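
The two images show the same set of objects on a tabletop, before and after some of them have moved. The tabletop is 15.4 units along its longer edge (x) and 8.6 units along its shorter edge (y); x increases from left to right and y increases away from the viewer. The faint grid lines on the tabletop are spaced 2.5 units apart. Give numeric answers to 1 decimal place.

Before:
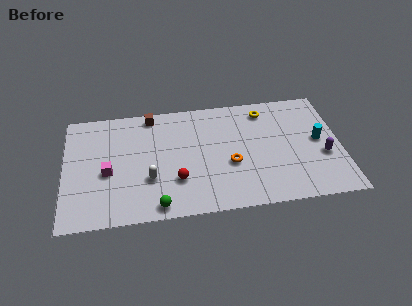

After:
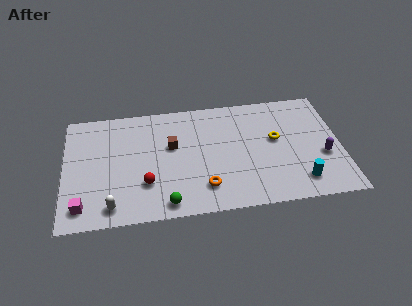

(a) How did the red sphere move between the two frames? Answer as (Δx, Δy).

(-1.7, 0.0)

The red sphere started near (6.2, 2.6) and ended near (4.5, 2.6).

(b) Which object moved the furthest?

the cyan cylinder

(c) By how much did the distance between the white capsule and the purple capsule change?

+2.3

They were about 9.7 units apart before and 12.0 after — 2.3 units further apart.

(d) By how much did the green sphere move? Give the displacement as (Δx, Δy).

(0.5, 0.1)

The green sphere was at about (5.1, 0.9) and moved to about (5.6, 1.0).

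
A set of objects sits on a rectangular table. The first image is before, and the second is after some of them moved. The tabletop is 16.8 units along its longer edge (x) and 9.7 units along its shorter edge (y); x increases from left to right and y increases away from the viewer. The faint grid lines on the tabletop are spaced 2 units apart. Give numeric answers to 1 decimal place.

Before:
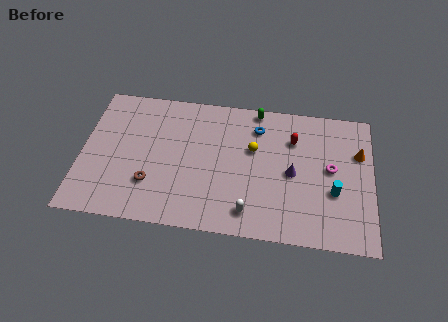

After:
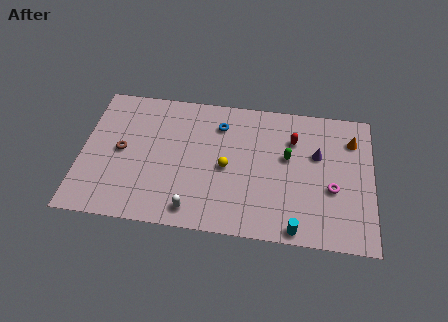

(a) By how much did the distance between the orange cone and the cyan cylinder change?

+4.1

Before: roughly 3.2 units apart; after: 7.3. That's 4.1 units further apart.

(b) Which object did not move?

the red capsule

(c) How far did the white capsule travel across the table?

3.2

The white capsule moved from about (9.8, 1.6) to (6.6, 1.3), a distance of √(3.2² + 0.3²) ≈ 3.2.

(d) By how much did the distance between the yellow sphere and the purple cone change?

+2.7

The distance was about 2.7 in the first image and 5.4 in the second, so they moved 2.7 units further apart.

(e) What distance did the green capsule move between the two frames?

3.7

The green capsule was near (10.0, 8.9) before and (11.9, 5.7) after, so it travelled √(1.9² + 3.2²) ≈ 3.7 units.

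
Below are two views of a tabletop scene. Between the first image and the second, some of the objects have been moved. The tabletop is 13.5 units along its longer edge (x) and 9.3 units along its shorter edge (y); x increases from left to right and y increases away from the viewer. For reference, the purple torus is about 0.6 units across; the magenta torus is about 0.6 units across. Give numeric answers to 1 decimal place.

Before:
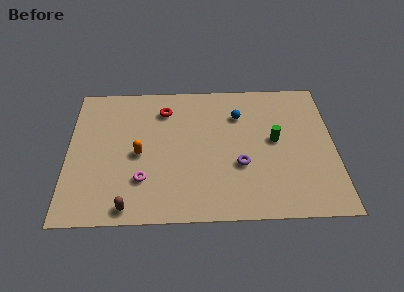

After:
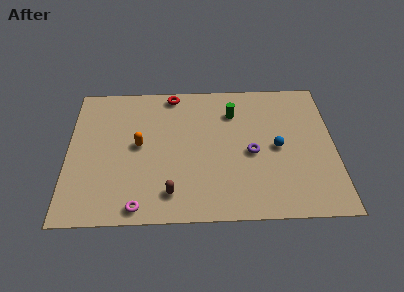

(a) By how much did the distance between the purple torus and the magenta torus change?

+1.6

The distance was about 5.0 in the first image and 6.6 in the second, so they moved 1.6 units further apart.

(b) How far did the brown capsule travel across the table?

2.2

The brown capsule moved from about (3.1, 0.9) to (5.2, 1.7), a distance of √(2.1² + 0.8²) ≈ 2.2.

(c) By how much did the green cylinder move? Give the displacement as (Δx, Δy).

(-2.1, 2.0)

The green cylinder started near (10.5, 5.0) and ended near (8.4, 7.0).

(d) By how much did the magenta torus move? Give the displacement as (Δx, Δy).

(-0.2, -1.7)

From the two frames, the magenta torus sits at roughly (3.8, 2.6) before and (3.6, 0.9) after.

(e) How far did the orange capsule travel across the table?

0.6

The orange capsule moved from about (3.6, 4.3) to (3.6, 4.9), a distance of √(0.0² + 0.6²) ≈ 0.6.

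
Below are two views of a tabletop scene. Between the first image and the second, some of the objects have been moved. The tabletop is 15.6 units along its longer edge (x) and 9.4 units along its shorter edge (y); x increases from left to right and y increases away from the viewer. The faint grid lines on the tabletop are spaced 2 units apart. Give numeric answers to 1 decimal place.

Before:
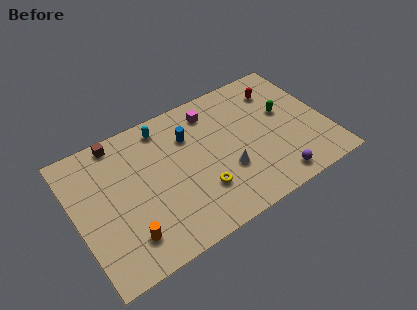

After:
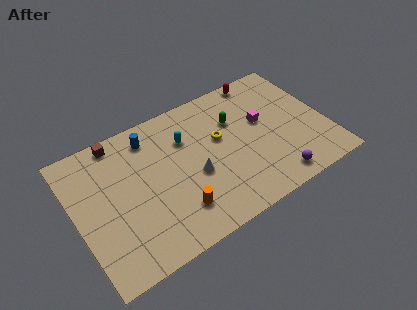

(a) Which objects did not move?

the brown cube and the purple sphere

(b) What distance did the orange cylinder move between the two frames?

3.1

The orange cylinder moved from about (2.7, 2.0) to (5.8, 2.2), a distance of √(3.1² + 0.2²) ≈ 3.1.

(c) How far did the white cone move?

2.0

The white cone was near (9.1, 3.2) before and (7.2, 3.9) after, so it travelled √(1.9² + 0.7²) ≈ 2.0 units.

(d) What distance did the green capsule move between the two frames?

3.1

The green capsule was near (13.2, 5.5) before and (10.2, 6.4) after, so it travelled √(3.0² + 0.9²) ≈ 3.1 units.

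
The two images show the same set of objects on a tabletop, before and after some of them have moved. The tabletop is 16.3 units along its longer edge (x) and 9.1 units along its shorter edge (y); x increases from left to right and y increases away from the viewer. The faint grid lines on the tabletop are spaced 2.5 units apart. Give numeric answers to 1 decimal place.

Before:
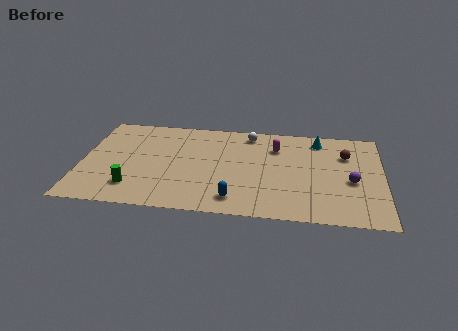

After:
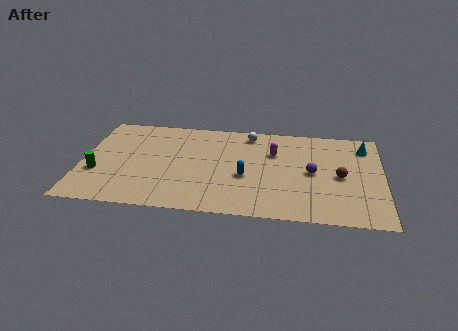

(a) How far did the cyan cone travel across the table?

2.5

From (12.8, 7.7) to (15.3, 7.3), the cyan cone covered √(2.5² + 0.4²) ≈ 2.5 units.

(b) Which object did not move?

the white sphere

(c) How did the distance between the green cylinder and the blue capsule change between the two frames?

+2.5

Before: roughly 5.5 units apart; after: 8.0. That's 2.5 units further apart.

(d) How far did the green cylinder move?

2.3

The green cylinder moved from about (2.9, 2.0) to (0.9, 3.2), a distance of √(2.0² + 1.2²) ≈ 2.3.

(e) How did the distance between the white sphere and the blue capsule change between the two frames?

-2.2

The distance was about 6.4 in the first image and 4.2 in the second, so they moved 2.2 units closer together.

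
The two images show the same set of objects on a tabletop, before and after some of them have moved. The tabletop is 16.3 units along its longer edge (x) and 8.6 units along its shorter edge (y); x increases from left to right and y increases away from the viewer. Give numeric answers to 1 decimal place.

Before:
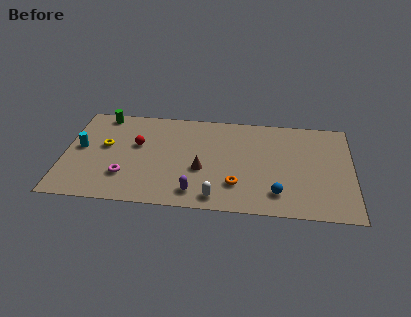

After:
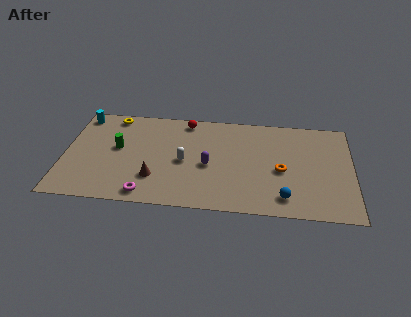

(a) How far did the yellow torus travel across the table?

2.7

From (2.3, 4.9) to (2.6, 7.6), the yellow torus covered √(0.3² + 2.7²) ≈ 2.7 units.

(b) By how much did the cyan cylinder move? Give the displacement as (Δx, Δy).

(-0.1, 2.9)

The cyan cylinder was at about (0.9, 4.6) and moved to about (0.8, 7.5).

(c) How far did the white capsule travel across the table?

3.5

From (8.7, 1.1) to (6.8, 4.0), the white capsule covered √(1.9² + 2.9²) ≈ 3.5 units.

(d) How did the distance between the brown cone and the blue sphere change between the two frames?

+2.8

The distance was about 4.6 in the first image and 7.4 in the second, so they moved 2.8 units further apart.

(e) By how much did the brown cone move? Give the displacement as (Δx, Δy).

(-2.6, -1.0)

The brown cone was at about (7.8, 3.4) and moved to about (5.2, 2.4).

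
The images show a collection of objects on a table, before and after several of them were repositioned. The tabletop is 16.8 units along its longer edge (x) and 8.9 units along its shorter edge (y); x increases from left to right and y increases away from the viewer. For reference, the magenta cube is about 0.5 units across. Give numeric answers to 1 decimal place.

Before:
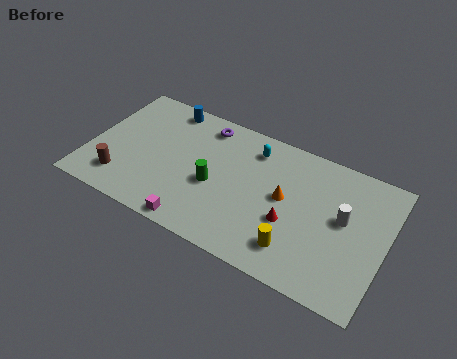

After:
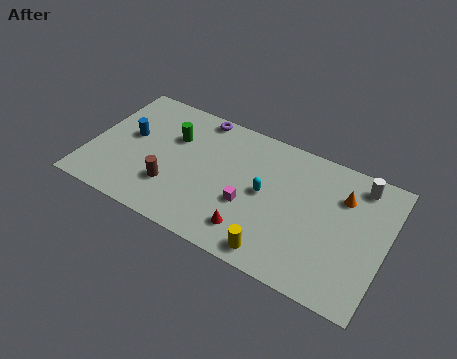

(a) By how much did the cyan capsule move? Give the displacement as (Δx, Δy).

(1.0, -2.6)

From the two frames, the cyan capsule sits at roughly (9.0, 7.2) before and (10.0, 4.6) after.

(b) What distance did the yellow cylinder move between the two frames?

1.3

The yellow cylinder was near (12.1, 1.9) before and (11.1, 1.1) after, so it travelled √(1.0² + 0.8²) ≈ 1.3 units.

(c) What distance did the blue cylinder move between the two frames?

3.4

From (3.8, 7.9) to (2.1, 5.0), the blue cylinder covered √(1.7² + 2.9²) ≈ 3.4 units.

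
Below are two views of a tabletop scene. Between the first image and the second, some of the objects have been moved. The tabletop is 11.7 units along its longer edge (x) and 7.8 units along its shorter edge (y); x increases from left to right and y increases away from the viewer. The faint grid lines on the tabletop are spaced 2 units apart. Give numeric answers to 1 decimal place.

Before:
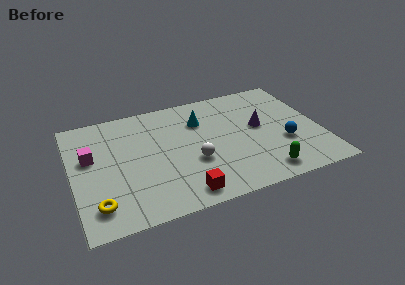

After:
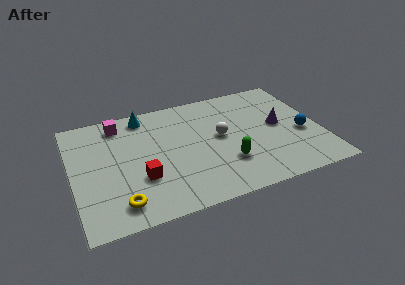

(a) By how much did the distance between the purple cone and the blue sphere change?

-0.5

The distance was about 1.8 in the first image and 1.3 in the second, so they moved 0.5 units closer together.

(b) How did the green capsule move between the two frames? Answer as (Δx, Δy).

(-1.6, 1.2)

The green capsule started near (8.7, 1.1) and ended near (7.1, 2.3).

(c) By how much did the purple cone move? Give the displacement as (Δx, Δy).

(0.9, -0.2)

From the two frames, the purple cone sits at roughly (8.9, 4.3) before and (9.8, 4.1) after.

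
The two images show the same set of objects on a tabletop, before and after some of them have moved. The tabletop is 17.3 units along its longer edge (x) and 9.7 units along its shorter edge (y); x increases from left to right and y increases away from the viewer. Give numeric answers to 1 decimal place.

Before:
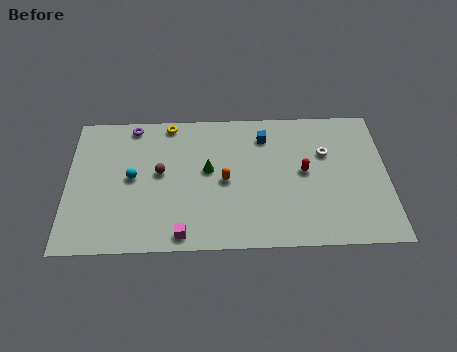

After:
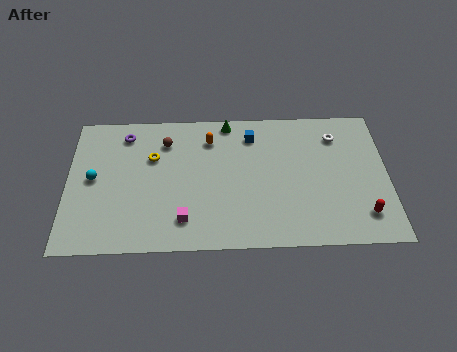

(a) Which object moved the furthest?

the red capsule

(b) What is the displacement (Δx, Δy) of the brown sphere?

(0.3, 2.2)

The brown sphere was at about (5.0, 5.3) and moved to about (5.3, 7.5).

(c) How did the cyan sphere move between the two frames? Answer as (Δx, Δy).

(-2.1, 0.0)

The cyan sphere was at about (3.5, 5.0) and moved to about (1.4, 5.0).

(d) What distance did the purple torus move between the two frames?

0.7

From (3.5, 8.7) to (3.1, 8.1), the purple torus covered √(0.4² + 0.6²) ≈ 0.7 units.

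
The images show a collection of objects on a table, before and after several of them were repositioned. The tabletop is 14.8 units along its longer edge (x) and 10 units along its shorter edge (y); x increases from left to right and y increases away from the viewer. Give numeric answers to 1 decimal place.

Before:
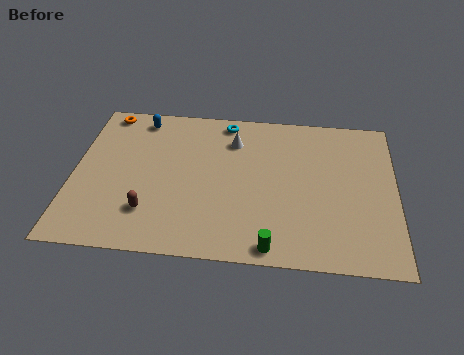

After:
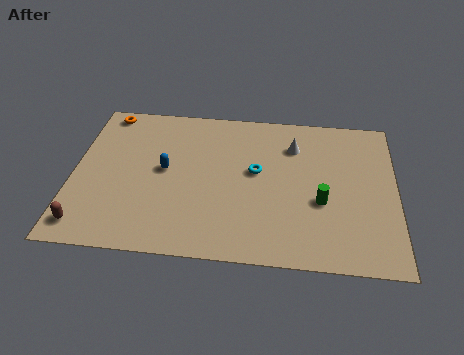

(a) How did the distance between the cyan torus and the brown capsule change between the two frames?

+1.5

The distance was about 7.2 in the first image and 8.7 in the second, so they moved 1.5 units further apart.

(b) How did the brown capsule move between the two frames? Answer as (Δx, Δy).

(-2.8, -1.1)

From the two frames, the brown capsule sits at roughly (3.6, 2.5) before and (0.8, 1.4) after.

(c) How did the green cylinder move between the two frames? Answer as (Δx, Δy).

(2.2, 3.0)

The green cylinder was at about (9.2, 0.9) and moved to about (11.4, 3.9).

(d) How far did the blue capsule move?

3.6

The blue capsule moved from about (2.9, 8.7) to (4.2, 5.3), a distance of √(1.3² + 3.4²) ≈ 3.6.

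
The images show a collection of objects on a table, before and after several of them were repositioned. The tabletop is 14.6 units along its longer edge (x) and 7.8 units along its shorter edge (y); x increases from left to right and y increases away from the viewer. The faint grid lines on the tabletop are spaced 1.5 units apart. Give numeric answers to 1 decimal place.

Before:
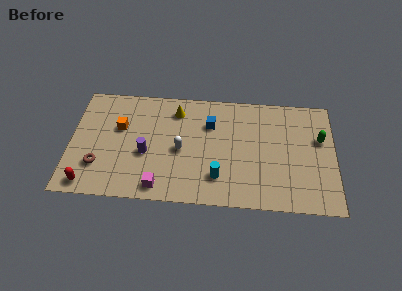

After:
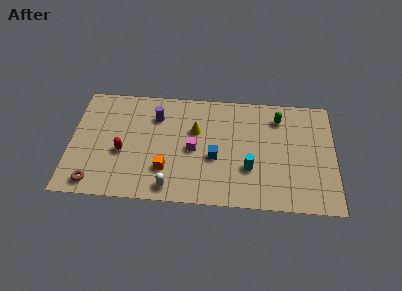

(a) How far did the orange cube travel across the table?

3.7

The orange cube moved from about (2.7, 4.9) to (5.3, 2.2), a distance of √(2.6² + 2.7²) ≈ 3.7.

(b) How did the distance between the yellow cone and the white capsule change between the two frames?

+1.5

They were about 2.7 units apart before and 4.2 after — 1.5 units further apart.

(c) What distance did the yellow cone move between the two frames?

1.7

The yellow cone moved from about (5.8, 6.3) to (6.9, 5.0), a distance of √(1.1² + 1.3²) ≈ 1.7.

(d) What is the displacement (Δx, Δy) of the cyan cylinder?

(1.7, 0.7)

The cyan cylinder was at about (8.2, 1.9) and moved to about (9.9, 2.6).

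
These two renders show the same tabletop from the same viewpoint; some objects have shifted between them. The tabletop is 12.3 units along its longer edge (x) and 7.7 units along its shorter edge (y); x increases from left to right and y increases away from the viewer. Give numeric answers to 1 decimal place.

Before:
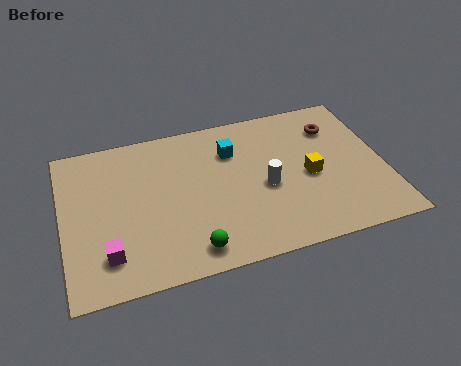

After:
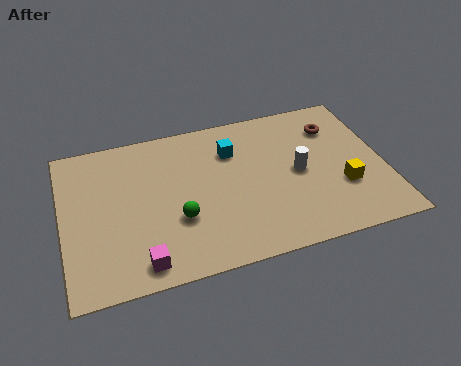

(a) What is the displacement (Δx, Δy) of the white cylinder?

(1.3, 0.4)

From the two frames, the white cylinder sits at roughly (7.7, 3.4) before and (9.0, 3.8) after.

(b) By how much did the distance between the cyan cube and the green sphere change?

-1.2

They were about 4.9 units apart before and 3.7 after — 1.2 units closer together.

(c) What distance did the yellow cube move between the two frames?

1.5

The yellow cube moved from about (9.4, 3.5) to (10.6, 2.6), a distance of √(1.2² + 0.9²) ≈ 1.5.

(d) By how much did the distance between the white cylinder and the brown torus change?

-1.2

Before: roughly 3.8 units apart; after: 2.6. That's 1.2 units closer together.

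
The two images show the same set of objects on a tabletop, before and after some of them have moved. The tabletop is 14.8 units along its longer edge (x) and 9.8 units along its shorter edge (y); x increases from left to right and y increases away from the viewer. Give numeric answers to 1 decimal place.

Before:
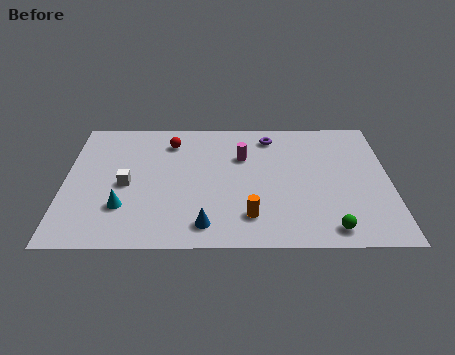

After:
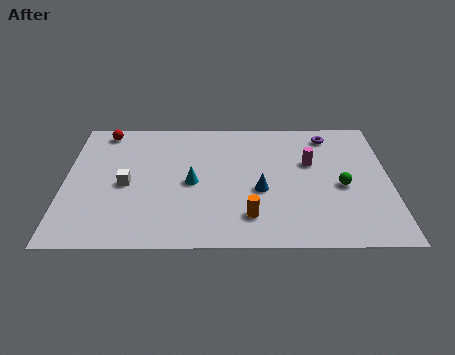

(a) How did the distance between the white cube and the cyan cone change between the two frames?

+1.3

Before: roughly 1.7 units apart; after: 3.0. That's 1.3 units further apart.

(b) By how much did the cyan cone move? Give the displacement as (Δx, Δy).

(3.1, 1.8)

From the two frames, the cyan cone sits at roughly (2.7, 2.8) before and (5.8, 4.6) after.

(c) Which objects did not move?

the orange cylinder and the white cube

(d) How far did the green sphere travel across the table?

3.2

From (12.0, 1.2) to (12.6, 4.3), the green sphere covered √(0.6² + 3.1²) ≈ 3.2 units.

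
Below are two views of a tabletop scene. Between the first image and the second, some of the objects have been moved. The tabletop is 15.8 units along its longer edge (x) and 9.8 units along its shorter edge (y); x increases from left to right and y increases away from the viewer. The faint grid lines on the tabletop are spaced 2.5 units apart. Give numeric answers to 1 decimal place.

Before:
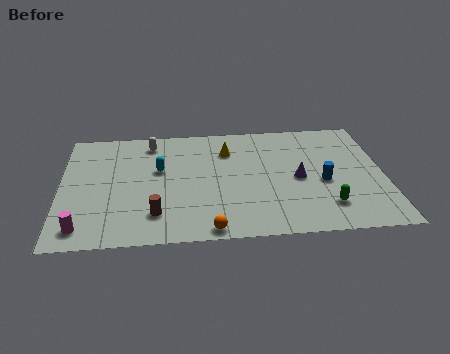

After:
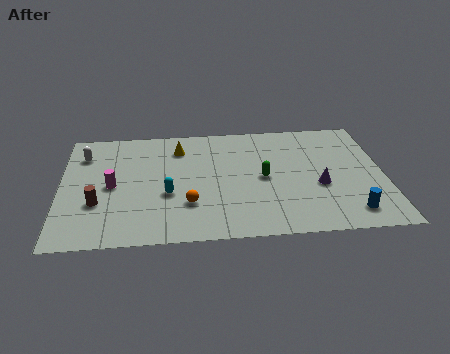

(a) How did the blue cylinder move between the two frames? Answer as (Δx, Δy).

(1.2, -2.6)

The blue cylinder was at about (12.8, 4.2) and moved to about (14.0, 1.6).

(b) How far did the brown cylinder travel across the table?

3.0

From (4.6, 2.2) to (1.8, 3.3), the brown cylinder covered √(2.8² + 1.1²) ≈ 3.0 units.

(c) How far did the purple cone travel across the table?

1.2

The purple cone moved from about (11.6, 4.6) to (12.6, 3.9), a distance of √(1.0² + 0.7²) ≈ 1.2.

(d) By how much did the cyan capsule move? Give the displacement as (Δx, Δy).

(0.4, -2.1)

From the two frames, the cyan capsule sits at roughly (4.8, 5.9) before and (5.2, 3.8) after.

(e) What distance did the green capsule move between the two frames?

4.0

The green capsule was near (12.9, 2.2) before and (9.9, 4.8) after, so it travelled √(3.0² + 2.6²) ≈ 4.0 units.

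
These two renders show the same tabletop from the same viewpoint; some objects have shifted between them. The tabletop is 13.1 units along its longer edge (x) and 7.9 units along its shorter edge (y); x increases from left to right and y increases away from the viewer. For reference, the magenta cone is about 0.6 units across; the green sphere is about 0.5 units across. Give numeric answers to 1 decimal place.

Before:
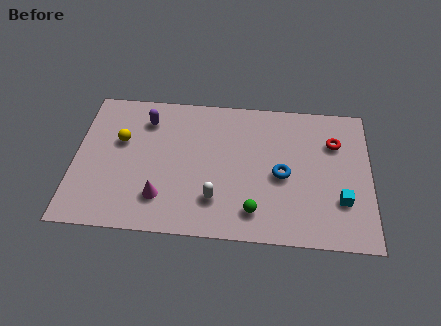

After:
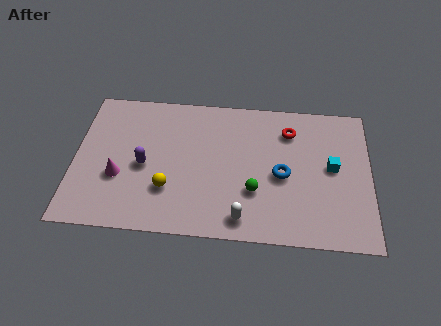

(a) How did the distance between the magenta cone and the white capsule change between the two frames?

+3.4

The distance was about 2.4 in the first image and 5.8 in the second, so they moved 3.4 units further apart.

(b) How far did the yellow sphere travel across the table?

3.3

From (2.0, 4.9) to (4.2, 2.4), the yellow sphere covered √(2.2² + 2.5²) ≈ 3.3 units.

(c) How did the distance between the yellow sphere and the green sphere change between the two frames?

-3.1

The distance was about 6.9 in the first image and 3.8 in the second, so they moved 3.1 units closer together.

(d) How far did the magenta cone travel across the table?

2.1

From (3.9, 1.9) to (2.0, 2.9), the magenta cone covered √(1.9² + 1.0²) ≈ 2.1 units.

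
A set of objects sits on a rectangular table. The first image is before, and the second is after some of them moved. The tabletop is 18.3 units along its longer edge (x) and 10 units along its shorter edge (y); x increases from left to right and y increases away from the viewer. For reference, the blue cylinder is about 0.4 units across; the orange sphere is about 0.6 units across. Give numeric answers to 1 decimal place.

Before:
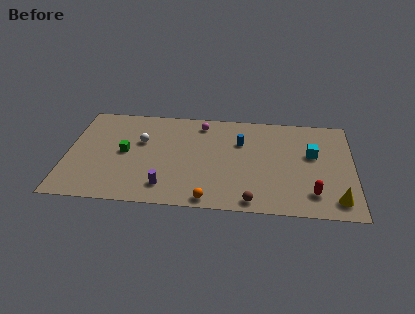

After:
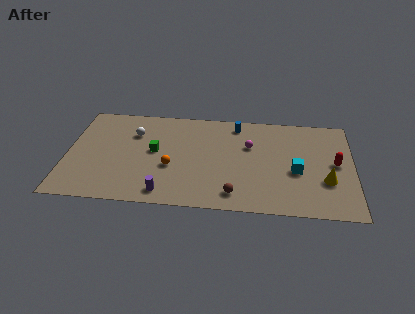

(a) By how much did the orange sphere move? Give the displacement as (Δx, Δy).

(-2.5, 3.0)

The orange sphere was at about (9.2, 0.9) and moved to about (6.7, 3.9).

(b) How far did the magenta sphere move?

3.8

The magenta sphere moved from about (8.5, 8.5) to (11.7, 6.5), a distance of √(3.2² + 2.0²) ≈ 3.8.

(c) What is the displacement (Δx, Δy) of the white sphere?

(-0.5, 0.8)

The white sphere started near (4.7, 6.3) and ended near (4.2, 7.1).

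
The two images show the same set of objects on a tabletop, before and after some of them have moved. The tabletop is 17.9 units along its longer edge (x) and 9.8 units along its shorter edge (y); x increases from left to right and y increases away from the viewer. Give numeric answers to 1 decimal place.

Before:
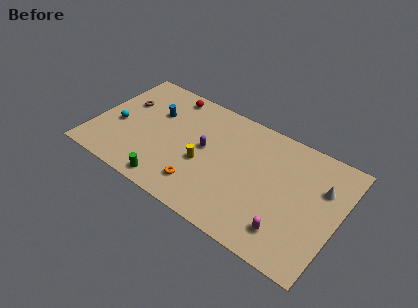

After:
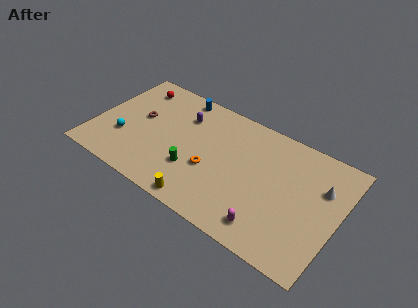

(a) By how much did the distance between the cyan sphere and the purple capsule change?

-1.0

They were about 6.5 units apart before and 5.5 after — 1.0 units closer together.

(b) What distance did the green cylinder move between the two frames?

2.4

The green cylinder was near (6.2, 1.1) before and (7.6, 3.1) after, so it travelled √(1.4² + 2.0²) ≈ 2.4 units.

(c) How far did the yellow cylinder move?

3.1

From (8.2, 4.0) to (8.7, 0.9), the yellow cylinder covered √(0.5² + 3.1²) ≈ 3.1 units.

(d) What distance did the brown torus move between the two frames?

1.5

The brown torus was near (1.8, 6.3) before and (3.1, 5.5) after, so it travelled √(1.3² + 0.8²) ≈ 1.5 units.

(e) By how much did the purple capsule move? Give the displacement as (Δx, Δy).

(-2.0, 1.9)

The purple capsule started near (8.1, 5.3) and ended near (6.1, 7.2).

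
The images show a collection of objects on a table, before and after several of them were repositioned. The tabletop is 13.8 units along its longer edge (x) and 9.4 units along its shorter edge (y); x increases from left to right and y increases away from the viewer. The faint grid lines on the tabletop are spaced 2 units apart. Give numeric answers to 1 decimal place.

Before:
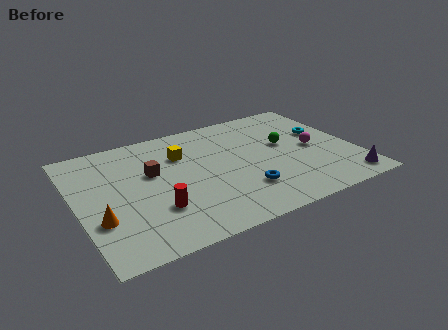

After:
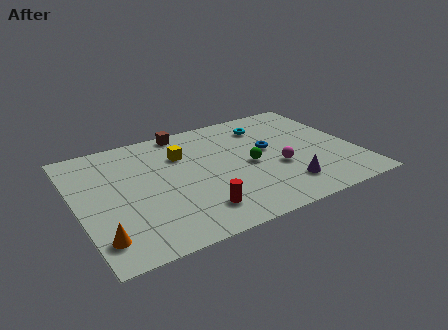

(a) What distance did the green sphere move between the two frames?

2.2

From (10.5, 5.4) to (8.5, 4.4), the green sphere covered √(2.0² + 1.0²) ≈ 2.2 units.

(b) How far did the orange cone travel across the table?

1.3

The orange cone moved from about (0.9, 3.1) to (0.8, 1.8), a distance of √(0.1² + 1.3²) ≈ 1.3.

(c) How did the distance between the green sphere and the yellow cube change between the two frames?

-1.4

The distance was about 5.2 in the first image and 3.8 in the second, so they moved 1.4 units closer together.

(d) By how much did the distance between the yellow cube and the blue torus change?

-0.4

The distance was about 4.8 in the first image and 4.4 in the second, so they moved 0.4 units closer together.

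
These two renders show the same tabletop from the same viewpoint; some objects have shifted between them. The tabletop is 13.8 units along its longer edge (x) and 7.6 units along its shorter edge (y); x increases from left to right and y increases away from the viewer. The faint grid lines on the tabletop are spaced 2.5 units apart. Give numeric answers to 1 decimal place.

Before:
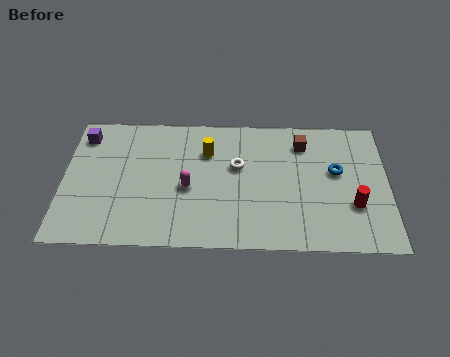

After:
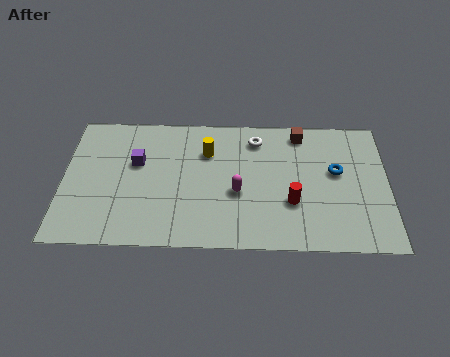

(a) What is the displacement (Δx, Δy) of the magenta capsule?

(2.1, -0.2)

The magenta capsule started near (5.3, 3.3) and ended near (7.4, 3.1).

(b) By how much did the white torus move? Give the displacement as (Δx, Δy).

(0.8, 1.6)

The white torus started near (7.4, 4.6) and ended near (8.2, 6.2).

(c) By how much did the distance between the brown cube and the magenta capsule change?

-1.2

They were about 5.6 units apart before and 4.4 after — 1.2 units closer together.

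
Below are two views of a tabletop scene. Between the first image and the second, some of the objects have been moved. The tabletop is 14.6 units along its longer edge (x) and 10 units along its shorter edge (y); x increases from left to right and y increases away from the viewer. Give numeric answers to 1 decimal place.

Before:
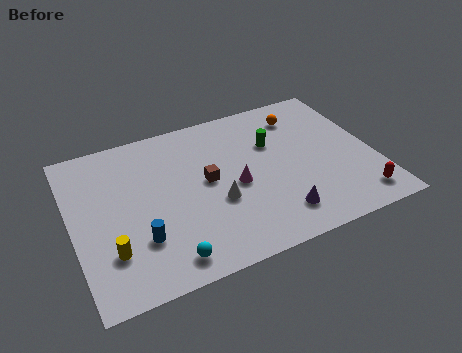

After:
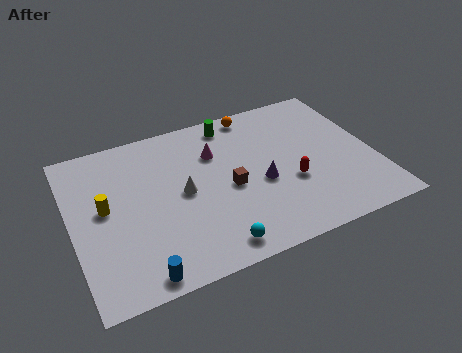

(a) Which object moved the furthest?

the red capsule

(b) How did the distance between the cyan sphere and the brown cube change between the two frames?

-1.2

The distance was about 4.7 in the first image and 3.5 in the second, so they moved 1.2 units closer together.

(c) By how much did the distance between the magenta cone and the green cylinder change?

-1.0

They were about 3.0 units apart before and 2.0 after — 1.0 units closer together.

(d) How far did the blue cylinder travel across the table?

2.0

The blue cylinder moved from about (3.0, 2.9) to (2.8, 0.9), a distance of √(0.2² + 2.0²) ≈ 2.0.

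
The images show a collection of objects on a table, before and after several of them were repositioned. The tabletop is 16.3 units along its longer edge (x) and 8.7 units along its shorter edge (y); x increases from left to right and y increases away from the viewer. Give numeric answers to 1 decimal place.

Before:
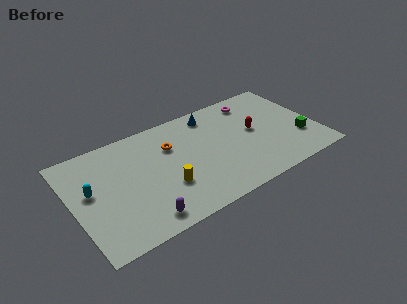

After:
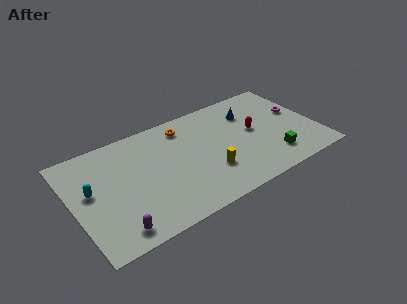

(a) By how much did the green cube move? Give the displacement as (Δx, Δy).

(-2.0, -0.8)

The green cube started near (15.0, 2.7) and ended near (13.0, 1.9).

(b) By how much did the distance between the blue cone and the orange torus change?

+1.2

The distance was about 3.3 in the first image and 4.5 in the second, so they moved 1.2 units further apart.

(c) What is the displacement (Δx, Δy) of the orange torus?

(1.1, 1.2)

The orange torus was at about (6.7, 6.0) and moved to about (7.8, 7.2).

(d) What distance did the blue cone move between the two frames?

2.7

The blue cone moved from about (9.7, 7.4) to (12.2, 6.4), a distance of √(2.5² + 1.0²) ≈ 2.7.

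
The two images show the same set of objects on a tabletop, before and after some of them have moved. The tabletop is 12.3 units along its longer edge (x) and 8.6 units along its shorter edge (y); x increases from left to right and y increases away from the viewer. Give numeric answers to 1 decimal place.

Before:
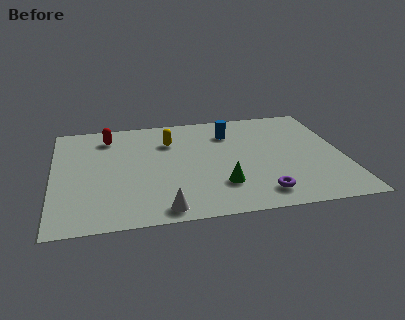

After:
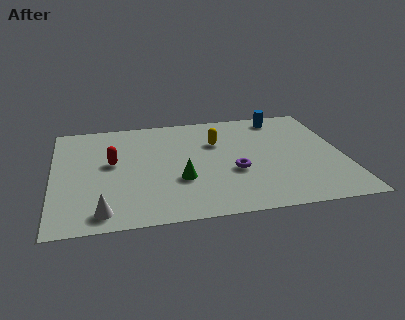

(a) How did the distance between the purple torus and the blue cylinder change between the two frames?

-0.4

They were about 5.2 units apart before and 4.8 after — 0.4 units closer together.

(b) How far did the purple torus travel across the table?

2.1

The purple torus moved from about (8.6, 1.4) to (7.6, 3.3), a distance of √(1.0² + 1.9²) ≈ 2.1.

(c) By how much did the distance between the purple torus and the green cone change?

+0.5

Before: roughly 1.8 units apart; after: 2.3. That's 0.5 units further apart.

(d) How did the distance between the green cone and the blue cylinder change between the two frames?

+2.2

The distance was about 4.2 in the first image and 6.4 in the second, so they moved 2.2 units further apart.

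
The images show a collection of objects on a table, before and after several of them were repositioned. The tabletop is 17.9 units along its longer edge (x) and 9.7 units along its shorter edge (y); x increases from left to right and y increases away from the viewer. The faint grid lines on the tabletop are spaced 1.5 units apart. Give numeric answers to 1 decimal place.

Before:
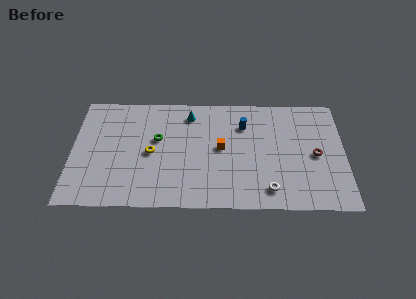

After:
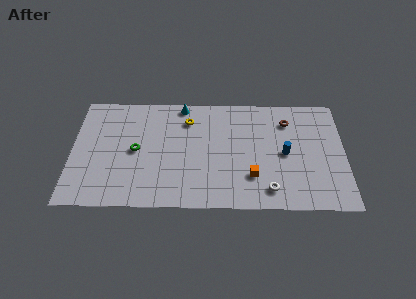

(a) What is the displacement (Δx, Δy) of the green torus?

(-1.4, -1.0)

The green torus was at about (5.6, 5.8) and moved to about (4.2, 4.8).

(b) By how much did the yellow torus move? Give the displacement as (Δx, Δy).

(2.4, 2.9)

The yellow torus was at about (5.2, 4.6) and moved to about (7.6, 7.5).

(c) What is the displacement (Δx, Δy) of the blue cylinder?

(2.7, -2.4)

From the two frames, the blue cylinder sits at roughly (11.3, 7.1) before and (14.0, 4.7) after.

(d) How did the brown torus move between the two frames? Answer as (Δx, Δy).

(-1.8, 2.9)

The brown torus started near (16.0, 4.6) and ended near (14.2, 7.5).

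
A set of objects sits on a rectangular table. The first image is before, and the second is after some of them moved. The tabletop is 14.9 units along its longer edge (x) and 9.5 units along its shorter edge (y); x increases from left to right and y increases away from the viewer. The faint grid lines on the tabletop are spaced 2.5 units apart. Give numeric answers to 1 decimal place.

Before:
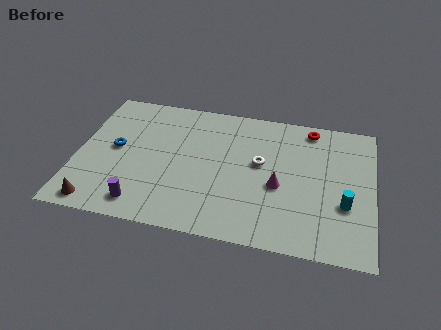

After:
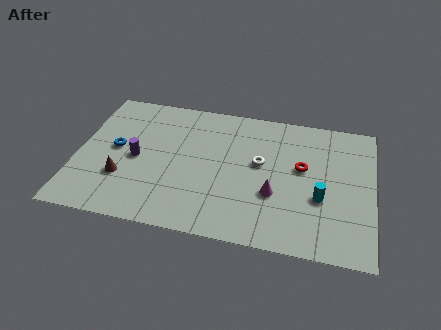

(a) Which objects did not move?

the white torus and the blue torus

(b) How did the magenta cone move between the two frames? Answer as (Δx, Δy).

(-0.2, -0.6)

From the two frames, the magenta cone sits at roughly (10.2, 4.0) before and (10.0, 3.4) after.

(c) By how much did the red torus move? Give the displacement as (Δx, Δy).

(-0.3, -2.9)

The red torus was at about (11.6, 8.4) and moved to about (11.3, 5.5).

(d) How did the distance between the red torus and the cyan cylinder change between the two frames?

-3.2

They were about 5.3 units apart before and 2.1 after — 3.2 units closer together.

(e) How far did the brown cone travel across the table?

2.3

The brown cone was near (1.3, 1.0) before and (2.4, 3.0) after, so it travelled √(1.1² + 2.0²) ≈ 2.3 units.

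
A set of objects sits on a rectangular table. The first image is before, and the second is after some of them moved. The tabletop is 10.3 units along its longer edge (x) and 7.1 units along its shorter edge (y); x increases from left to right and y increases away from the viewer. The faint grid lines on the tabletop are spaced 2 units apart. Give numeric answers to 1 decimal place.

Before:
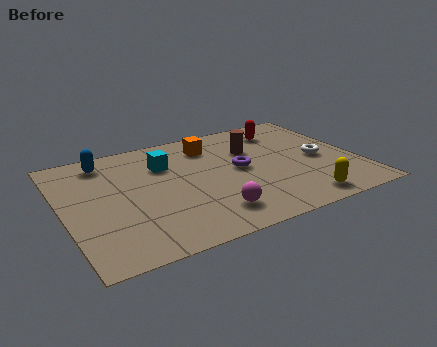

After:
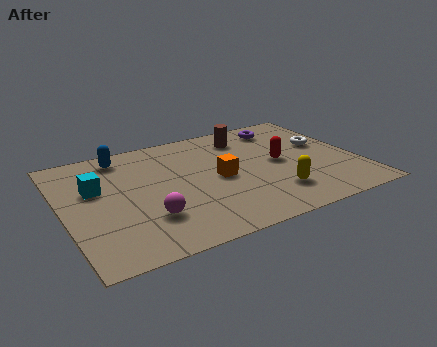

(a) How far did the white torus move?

0.9

The white torus moved from about (9.0, 3.3) to (9.3, 4.2), a distance of √(0.3² + 0.9²) ≈ 0.9.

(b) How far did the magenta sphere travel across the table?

2.2

The magenta sphere was near (4.8, 1.4) before and (2.7, 2.0) after, so it travelled √(2.1² + 0.6²) ≈ 2.2 units.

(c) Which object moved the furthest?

the purple torus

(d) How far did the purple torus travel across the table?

2.9

The purple torus was near (6.2, 3.7) before and (8.1, 5.9) after, so it travelled √(1.9² + 2.2²) ≈ 2.9 units.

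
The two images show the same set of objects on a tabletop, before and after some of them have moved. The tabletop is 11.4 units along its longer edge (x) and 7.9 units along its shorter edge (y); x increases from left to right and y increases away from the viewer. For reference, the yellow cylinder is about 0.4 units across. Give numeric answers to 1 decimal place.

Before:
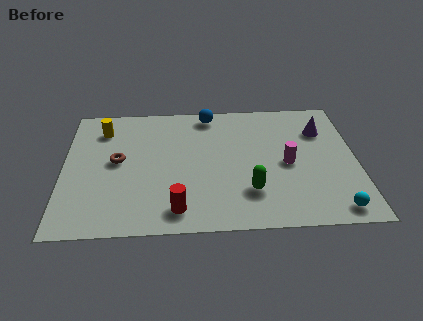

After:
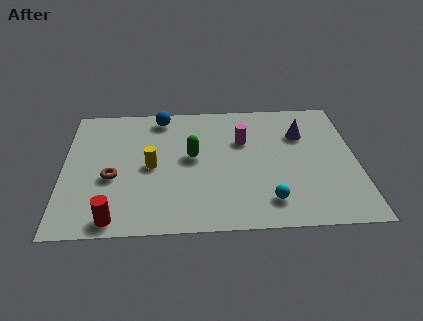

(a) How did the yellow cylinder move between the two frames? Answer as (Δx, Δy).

(1.9, -2.4)

The yellow cylinder started near (1.5, 6.2) and ended near (3.4, 3.8).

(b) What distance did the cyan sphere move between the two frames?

2.6

The cyan sphere moved from about (10.4, 0.9) to (7.9, 1.5), a distance of √(2.5² + 0.6²) ≈ 2.6.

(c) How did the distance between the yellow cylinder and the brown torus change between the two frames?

-0.5

Before: roughly 2.1 units apart; after: 1.6. That's 0.5 units closer together.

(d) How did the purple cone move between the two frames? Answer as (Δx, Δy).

(-0.8, -0.2)

The purple cone started near (10.1, 5.7) and ended near (9.3, 5.5).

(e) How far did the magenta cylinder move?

2.3

From (8.7, 3.7) to (7.0, 5.2), the magenta cylinder covered √(1.7² + 1.5²) ≈ 2.3 units.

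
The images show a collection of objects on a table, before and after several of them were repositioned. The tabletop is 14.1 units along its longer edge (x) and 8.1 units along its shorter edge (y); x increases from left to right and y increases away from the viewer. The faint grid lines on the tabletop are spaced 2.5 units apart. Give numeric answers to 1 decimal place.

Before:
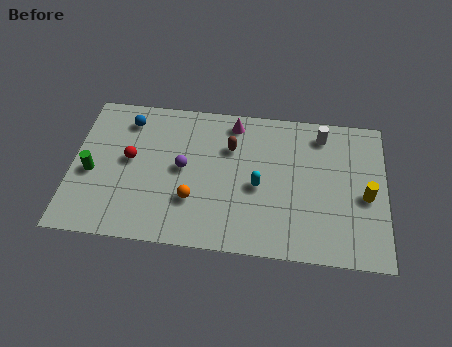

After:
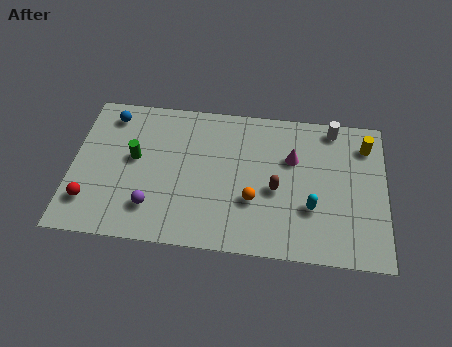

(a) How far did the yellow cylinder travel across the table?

2.8

The yellow cylinder moved from about (13.2, 3.6) to (13.2, 6.4), a distance of √(0.0² + 2.8²) ≈ 2.8.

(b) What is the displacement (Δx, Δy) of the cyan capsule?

(2.4, -0.9)

The cyan capsule was at about (8.4, 3.6) and moved to about (10.8, 2.7).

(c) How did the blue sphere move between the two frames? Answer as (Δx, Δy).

(-0.8, 0.2)

The blue sphere was at about (2.4, 6.6) and moved to about (1.6, 6.8).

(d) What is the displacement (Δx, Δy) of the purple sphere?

(-1.3, -2.3)

From the two frames, the purple sphere sits at roughly (5.0, 4.2) before and (3.7, 1.9) after.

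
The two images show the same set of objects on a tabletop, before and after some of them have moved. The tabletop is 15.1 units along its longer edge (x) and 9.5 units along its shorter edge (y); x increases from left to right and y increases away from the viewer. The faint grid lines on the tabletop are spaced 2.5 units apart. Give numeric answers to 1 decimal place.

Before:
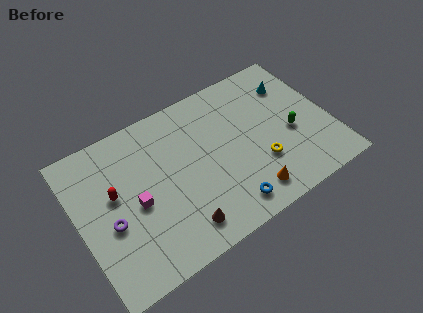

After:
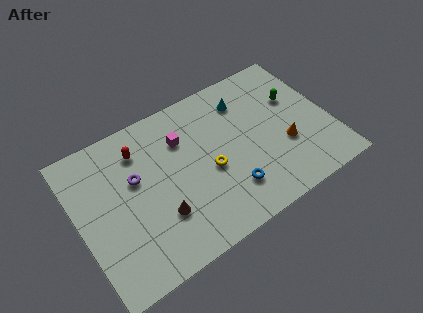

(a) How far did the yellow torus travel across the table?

3.1

From (10.6, 3.0) to (7.7, 4.1), the yellow torus covered √(2.9² + 1.1²) ≈ 3.1 units.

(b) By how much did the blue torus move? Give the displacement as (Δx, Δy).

(0.3, 0.9)

From the two frames, the blue torus sits at roughly (8.3, 1.4) before and (8.6, 2.3) after.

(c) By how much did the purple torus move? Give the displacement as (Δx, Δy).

(1.8, 1.9)

The purple torus started near (1.7, 3.9) and ended near (3.5, 5.8).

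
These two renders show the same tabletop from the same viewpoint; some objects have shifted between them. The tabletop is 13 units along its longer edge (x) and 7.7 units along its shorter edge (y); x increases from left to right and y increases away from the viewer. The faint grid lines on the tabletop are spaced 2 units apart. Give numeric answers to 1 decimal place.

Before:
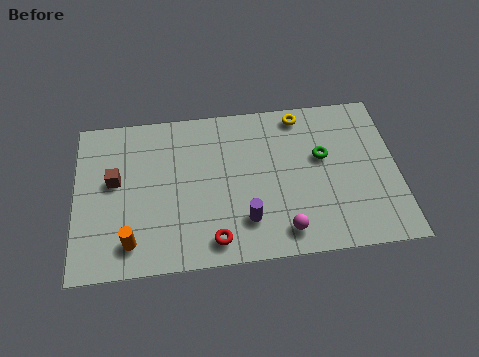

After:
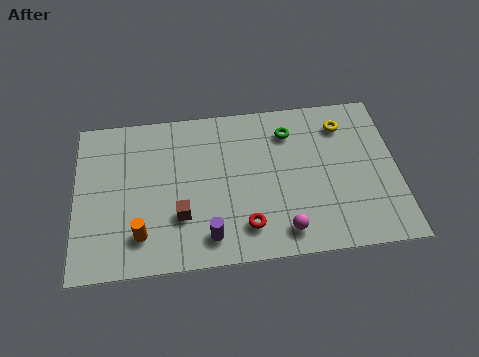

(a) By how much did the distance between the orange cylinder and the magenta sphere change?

-0.4

The distance was about 6.1 in the first image and 5.7 in the second, so they moved 0.4 units closer together.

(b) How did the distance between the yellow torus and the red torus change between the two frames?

-0.7

The distance was about 6.8 in the first image and 6.1 in the second, so they moved 0.7 units closer together.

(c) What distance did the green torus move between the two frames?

1.9

From (10.0, 4.6) to (8.7, 6.0), the green torus covered √(1.3² + 1.4²) ≈ 1.9 units.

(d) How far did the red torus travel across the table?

1.4

From (5.5, 1.1) to (6.8, 1.6), the red torus covered √(1.3² + 0.5²) ≈ 1.4 units.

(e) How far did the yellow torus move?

1.8

The yellow torus was near (9.2, 6.8) before and (10.9, 6.1) after, so it travelled √(1.7² + 0.7²) ≈ 1.8 units.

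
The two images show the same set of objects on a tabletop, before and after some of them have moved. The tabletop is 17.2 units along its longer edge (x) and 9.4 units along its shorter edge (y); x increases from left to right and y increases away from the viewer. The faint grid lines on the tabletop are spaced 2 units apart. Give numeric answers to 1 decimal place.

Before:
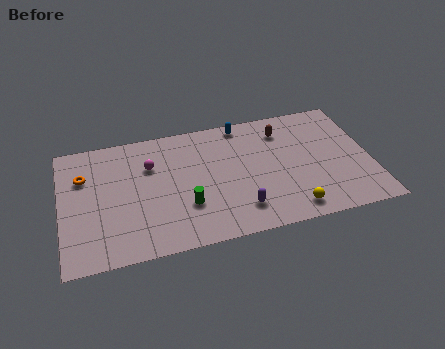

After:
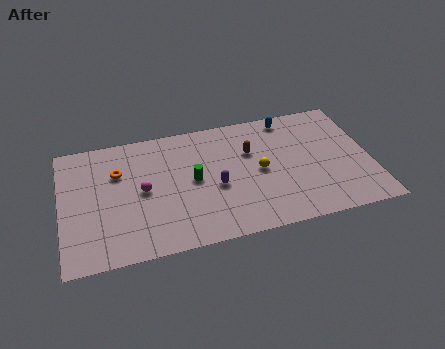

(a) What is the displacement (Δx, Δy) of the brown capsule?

(-1.9, -1.2)

From the two frames, the brown capsule sits at roughly (12.5, 7.4) before and (10.6, 6.2) after.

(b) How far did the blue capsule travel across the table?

2.6

From (10.3, 8.5) to (12.9, 8.3), the blue capsule covered √(2.6² + 0.2²) ≈ 2.6 units.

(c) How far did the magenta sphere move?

1.9

The magenta sphere moved from about (5.0, 6.5) to (4.5, 4.7), a distance of √(0.5² + 1.8²) ≈ 1.9.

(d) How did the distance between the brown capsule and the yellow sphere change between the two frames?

-4.5

Before: roughly 6.1 units apart; after: 1.6. That's 4.5 units closer together.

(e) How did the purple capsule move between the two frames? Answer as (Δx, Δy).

(-1.2, 2.0)

The purple capsule was at about (9.7, 2.0) and moved to about (8.5, 4.0).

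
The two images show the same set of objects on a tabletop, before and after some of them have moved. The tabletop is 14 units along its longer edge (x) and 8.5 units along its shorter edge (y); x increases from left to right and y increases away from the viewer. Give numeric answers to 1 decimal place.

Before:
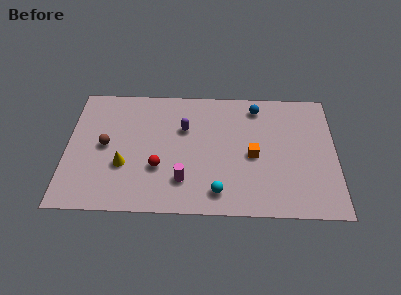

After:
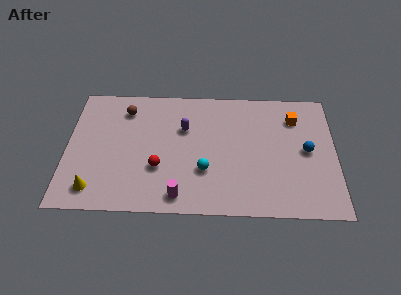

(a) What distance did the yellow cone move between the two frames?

2.2

The yellow cone moved from about (3.0, 3.0) to (1.5, 1.4), a distance of √(1.5² + 1.6²) ≈ 2.2.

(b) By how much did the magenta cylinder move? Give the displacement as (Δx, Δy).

(-0.2, -1.0)

The magenta cylinder started near (6.1, 2.1) and ended near (5.9, 1.1).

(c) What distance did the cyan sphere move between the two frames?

1.6

The cyan sphere was near (7.9, 1.4) before and (7.2, 2.8) after, so it travelled √(0.7² + 1.4²) ≈ 1.6 units.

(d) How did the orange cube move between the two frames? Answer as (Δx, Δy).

(2.2, 2.6)

The orange cube was at about (9.7, 3.9) and moved to about (11.9, 6.5).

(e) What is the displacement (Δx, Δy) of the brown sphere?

(1.0, 2.5)

From the two frames, the brown sphere sits at roughly (2.0, 4.3) before and (3.0, 6.8) after.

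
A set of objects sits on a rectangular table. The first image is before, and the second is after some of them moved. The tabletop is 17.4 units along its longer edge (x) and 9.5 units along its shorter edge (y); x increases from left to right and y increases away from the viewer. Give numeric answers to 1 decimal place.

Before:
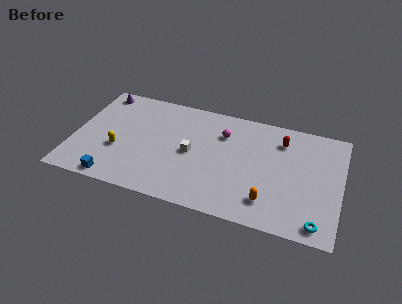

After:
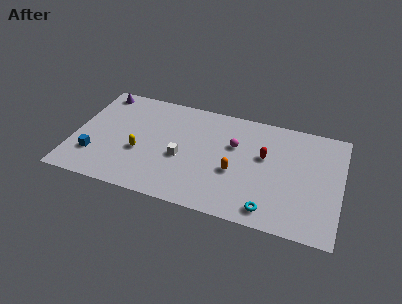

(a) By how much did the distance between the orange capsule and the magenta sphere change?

-3.6

They were about 5.9 units apart before and 2.3 after — 3.6 units closer together.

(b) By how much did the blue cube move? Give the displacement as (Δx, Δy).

(-1.5, 1.7)

The blue cube started near (3.0, 0.9) and ended near (1.5, 2.6).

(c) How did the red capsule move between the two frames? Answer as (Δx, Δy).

(-1.0, -1.7)

The red capsule started near (13.4, 7.4) and ended near (12.4, 5.7).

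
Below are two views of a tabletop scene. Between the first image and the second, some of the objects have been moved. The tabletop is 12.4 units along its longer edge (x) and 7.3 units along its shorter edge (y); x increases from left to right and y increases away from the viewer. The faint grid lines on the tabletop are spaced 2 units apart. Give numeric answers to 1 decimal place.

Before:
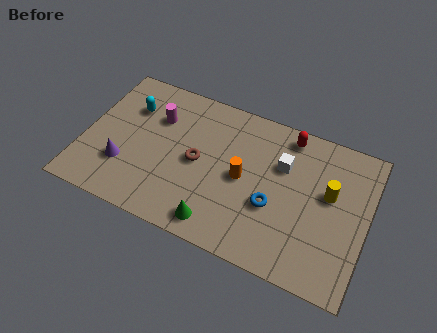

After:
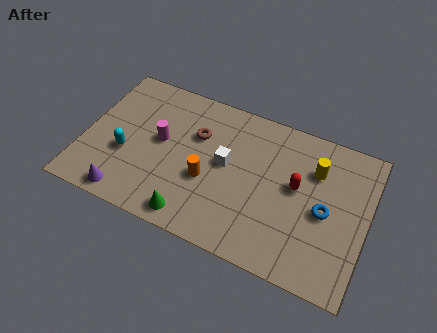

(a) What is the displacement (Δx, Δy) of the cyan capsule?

(0.1, -2.4)

The cyan capsule started near (1.8, 5.2) and ended near (1.9, 2.8).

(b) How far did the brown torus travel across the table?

1.3

The brown torus was near (5.0, 3.6) before and (4.8, 4.9) after, so it travelled √(0.2² + 1.3²) ≈ 1.3 units.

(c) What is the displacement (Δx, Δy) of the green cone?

(-1.1, -0.1)

The green cone was at about (6.2, 1.0) and moved to about (5.1, 0.9).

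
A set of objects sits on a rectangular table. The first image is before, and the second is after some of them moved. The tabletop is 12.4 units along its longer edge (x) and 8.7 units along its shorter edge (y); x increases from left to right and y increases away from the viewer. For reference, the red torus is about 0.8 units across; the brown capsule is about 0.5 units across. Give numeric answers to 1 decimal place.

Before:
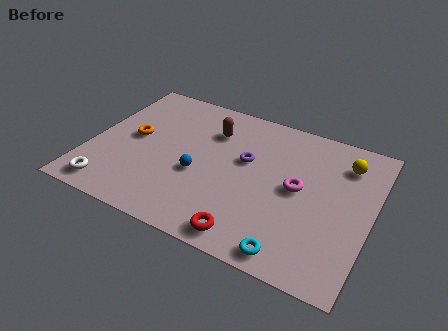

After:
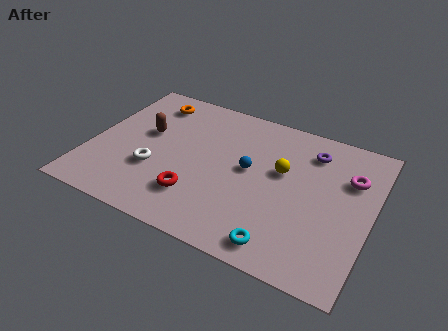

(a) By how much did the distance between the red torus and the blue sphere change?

-0.4

They were about 3.6 units apart before and 3.2 after — 0.4 units closer together.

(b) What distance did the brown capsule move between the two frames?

3.1

From (5.1, 6.4) to (2.3, 5.1), the brown capsule covered √(2.8² + 1.3²) ≈ 3.1 units.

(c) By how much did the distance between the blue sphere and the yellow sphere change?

-5.4

They were about 6.9 units apart before and 1.5 after — 5.4 units closer together.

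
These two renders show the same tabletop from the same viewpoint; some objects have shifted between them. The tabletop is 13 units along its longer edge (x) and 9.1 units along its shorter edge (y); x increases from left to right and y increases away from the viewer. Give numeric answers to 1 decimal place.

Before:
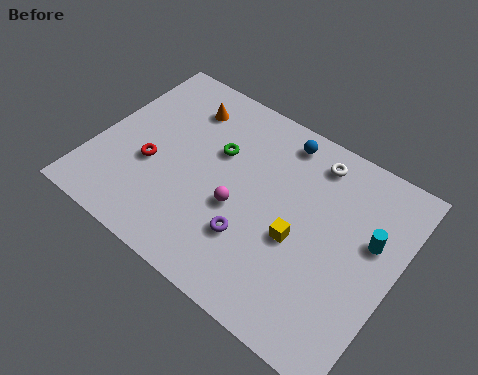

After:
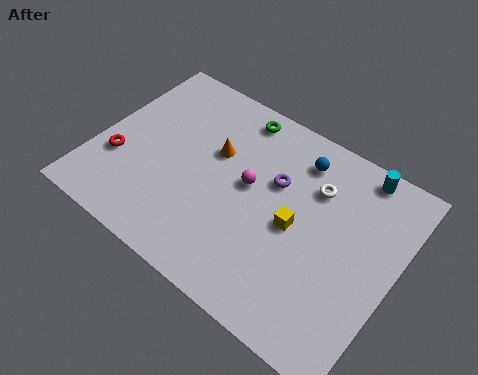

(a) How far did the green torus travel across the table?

2.2

The green torus was near (5.0, 5.8) before and (5.4, 8.0) after, so it travelled √(0.4² + 2.2²) ≈ 2.2 units.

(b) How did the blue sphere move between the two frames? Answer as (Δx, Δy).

(0.9, -0.5)

The blue sphere was at about (7.4, 7.9) and moved to about (8.3, 7.4).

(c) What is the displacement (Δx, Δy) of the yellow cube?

(-0.2, 0.5)

From the two frames, the yellow cube sits at roughly (9.0, 3.8) before and (8.8, 4.3) after.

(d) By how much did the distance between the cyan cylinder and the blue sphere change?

-2.4

The distance was about 5.0 in the first image and 2.6 in the second, so they moved 2.4 units closer together.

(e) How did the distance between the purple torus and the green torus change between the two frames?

-0.7

Before: roughly 3.8 units apart; after: 3.1. That's 0.7 units closer together.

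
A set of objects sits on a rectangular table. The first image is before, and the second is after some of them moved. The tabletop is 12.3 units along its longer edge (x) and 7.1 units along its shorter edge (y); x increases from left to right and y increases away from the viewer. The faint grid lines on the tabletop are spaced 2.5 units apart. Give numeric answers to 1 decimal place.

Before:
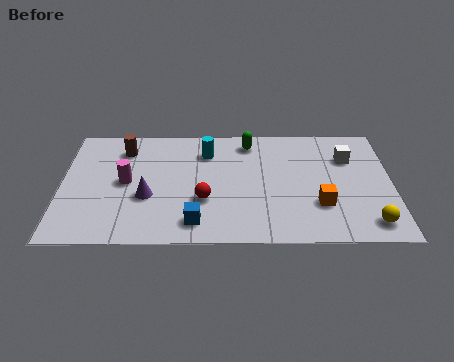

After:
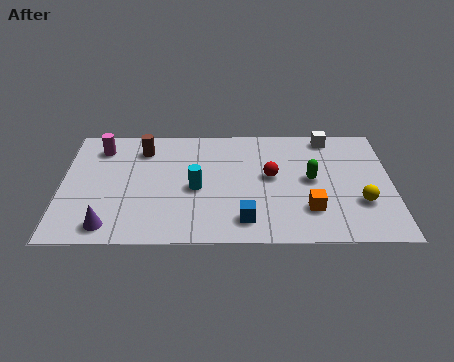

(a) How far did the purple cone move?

2.2

From (3.2, 2.7) to (1.8, 1.0), the purple cone covered √(1.4² + 1.7²) ≈ 2.2 units.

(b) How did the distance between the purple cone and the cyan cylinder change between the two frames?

+0.4

Before: roughly 3.5 units apart; after: 3.9. That's 0.4 units further apart.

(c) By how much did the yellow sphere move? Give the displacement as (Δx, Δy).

(-0.3, 1.2)

From the two frames, the yellow sphere sits at roughly (11.4, 1.1) before and (11.1, 2.3) after.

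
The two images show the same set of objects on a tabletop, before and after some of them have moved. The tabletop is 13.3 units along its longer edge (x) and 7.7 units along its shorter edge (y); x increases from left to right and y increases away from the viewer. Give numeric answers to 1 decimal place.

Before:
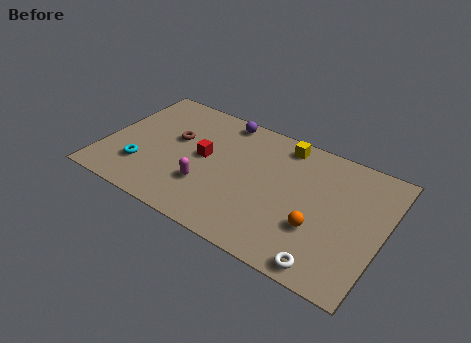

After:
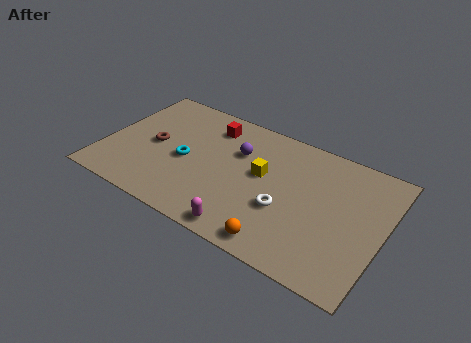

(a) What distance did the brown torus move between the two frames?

1.2

The brown torus moved from about (3.2, 4.6) to (2.3, 3.8), a distance of √(0.9² + 0.8²) ≈ 1.2.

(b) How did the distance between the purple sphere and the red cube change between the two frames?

-1.0

Before: roughly 2.8 units apart; after: 1.8. That's 1.0 units closer together.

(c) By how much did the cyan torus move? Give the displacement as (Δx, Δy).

(1.9, 1.4)

The cyan torus was at about (2.0, 2.1) and moved to about (3.9, 3.5).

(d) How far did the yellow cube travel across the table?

2.4

The yellow cube was near (8.2, 6.7) before and (7.5, 4.4) after, so it travelled √(0.7² + 2.3²) ≈ 2.4 units.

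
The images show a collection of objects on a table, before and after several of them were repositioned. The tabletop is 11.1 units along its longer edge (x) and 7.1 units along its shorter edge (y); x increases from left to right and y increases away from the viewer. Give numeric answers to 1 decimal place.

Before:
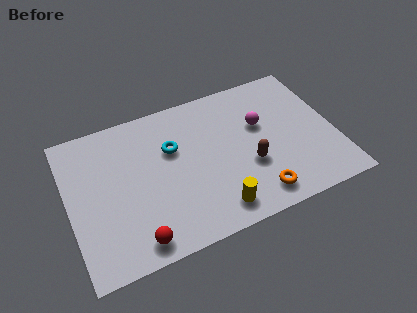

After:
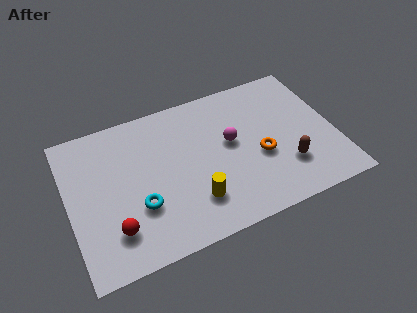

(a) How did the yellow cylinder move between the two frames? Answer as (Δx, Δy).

(-0.8, 0.7)

The yellow cylinder was at about (5.8, 1.1) and moved to about (5.0, 1.8).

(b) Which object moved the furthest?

the cyan torus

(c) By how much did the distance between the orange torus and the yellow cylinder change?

+1.4

They were about 1.7 units apart before and 3.1 after — 1.4 units further apart.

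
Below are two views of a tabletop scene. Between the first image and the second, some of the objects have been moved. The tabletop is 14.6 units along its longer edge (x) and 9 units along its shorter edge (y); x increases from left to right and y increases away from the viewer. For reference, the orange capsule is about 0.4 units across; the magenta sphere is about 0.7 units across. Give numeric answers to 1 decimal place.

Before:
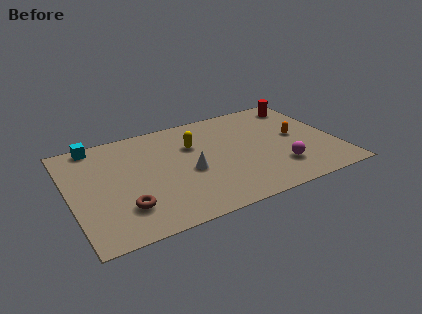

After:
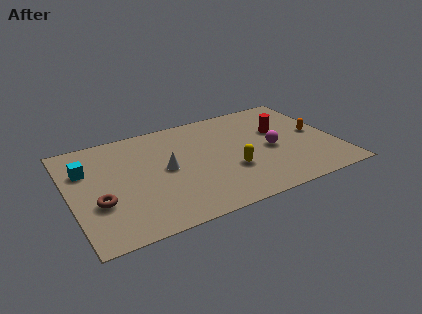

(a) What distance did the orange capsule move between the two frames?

1.1

The orange capsule was near (12.5, 4.7) before and (13.6, 4.6) after, so it travelled √(1.1² + 0.1²) ≈ 1.1 units.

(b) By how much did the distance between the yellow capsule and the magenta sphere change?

-3.1

They were about 5.7 units apart before and 2.6 after — 3.1 units closer together.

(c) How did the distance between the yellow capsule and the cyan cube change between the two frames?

+2.6

Before: roughly 5.6 units apart; after: 8.2. That's 2.6 units further apart.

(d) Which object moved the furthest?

the yellow capsule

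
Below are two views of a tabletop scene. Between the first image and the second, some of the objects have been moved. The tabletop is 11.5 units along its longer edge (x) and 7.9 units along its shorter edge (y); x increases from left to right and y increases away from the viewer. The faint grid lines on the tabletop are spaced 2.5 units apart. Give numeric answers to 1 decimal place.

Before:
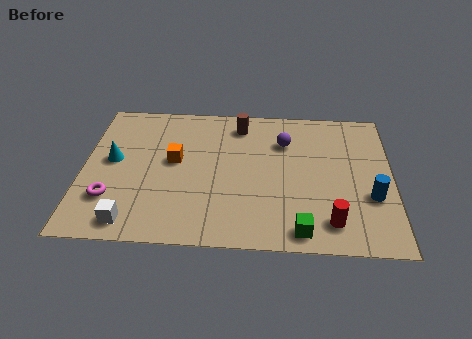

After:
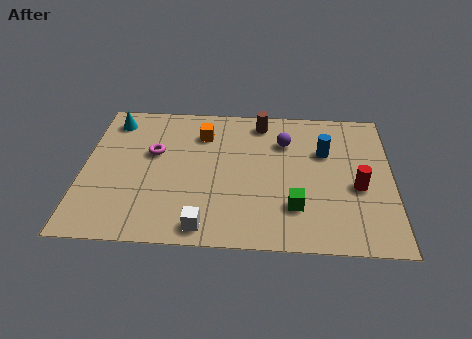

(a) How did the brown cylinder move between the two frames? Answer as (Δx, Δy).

(0.8, 0.2)

From the two frames, the brown cylinder sits at roughly (5.8, 6.6) before and (6.6, 6.8) after.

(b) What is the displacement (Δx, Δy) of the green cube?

(-0.2, 1.2)

The green cube was at about (8.1, 0.9) and moved to about (7.9, 2.1).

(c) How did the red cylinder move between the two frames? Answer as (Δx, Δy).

(1.0, 1.9)

From the two frames, the red cylinder sits at roughly (9.2, 1.4) before and (10.2, 3.3) after.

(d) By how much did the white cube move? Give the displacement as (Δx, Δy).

(2.7, -0.1)

From the two frames, the white cube sits at roughly (1.9, 1.0) before and (4.6, 0.9) after.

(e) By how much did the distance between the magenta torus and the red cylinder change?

-0.4

Before: roughly 8.1 units apart; after: 7.7. That's 0.4 units closer together.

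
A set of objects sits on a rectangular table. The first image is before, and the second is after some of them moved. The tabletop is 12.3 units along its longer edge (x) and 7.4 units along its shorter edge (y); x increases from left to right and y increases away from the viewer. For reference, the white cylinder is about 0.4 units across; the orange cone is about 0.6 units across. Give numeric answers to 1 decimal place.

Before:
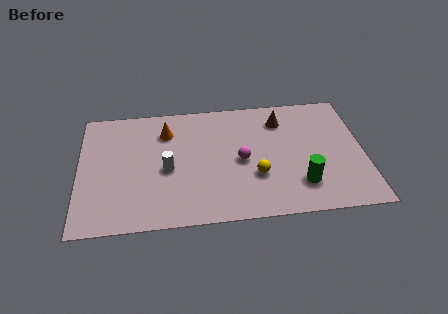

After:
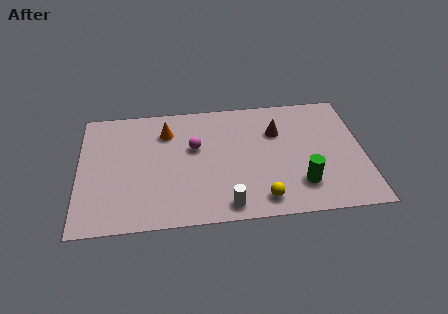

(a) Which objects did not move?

the orange cone and the green cylinder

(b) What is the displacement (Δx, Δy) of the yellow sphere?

(0.2, -1.4)

From the two frames, the yellow sphere sits at roughly (7.6, 2.5) before and (7.8, 1.1) after.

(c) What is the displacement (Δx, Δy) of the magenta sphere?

(-2.0, 1.0)

The magenta sphere was at about (7.0, 3.5) and moved to about (5.0, 4.5).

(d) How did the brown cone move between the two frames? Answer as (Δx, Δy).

(-0.2, -0.7)

The brown cone started near (8.8, 5.8) and ended near (8.6, 5.1).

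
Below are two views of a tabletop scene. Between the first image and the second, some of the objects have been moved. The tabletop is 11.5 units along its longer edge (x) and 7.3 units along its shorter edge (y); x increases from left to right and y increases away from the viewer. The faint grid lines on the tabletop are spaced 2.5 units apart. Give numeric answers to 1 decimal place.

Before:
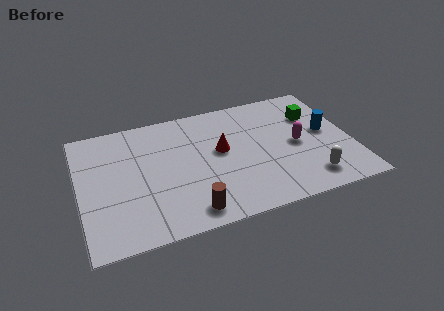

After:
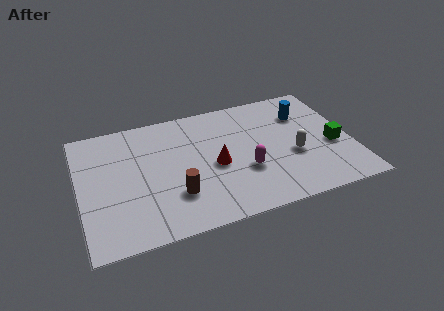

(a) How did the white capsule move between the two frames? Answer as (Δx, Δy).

(-0.5, 1.6)

The white capsule started near (9.5, 1.3) and ended near (9.0, 2.9).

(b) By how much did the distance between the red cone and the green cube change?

+0.8

They were about 4.2 units apart before and 5.0 after — 0.8 units further apart.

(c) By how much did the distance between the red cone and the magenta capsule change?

-1.9

The distance was about 3.3 in the first image and 1.4 in the second, so they moved 1.9 units closer together.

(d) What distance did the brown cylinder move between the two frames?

1.2

The brown cylinder moved from about (4.4, 1.0) to (3.9, 2.1), a distance of √(0.5² + 1.1²) ≈ 1.2.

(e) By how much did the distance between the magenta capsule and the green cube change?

+2.0

They were about 1.8 units apart before and 3.8 after — 2.0 units further apart.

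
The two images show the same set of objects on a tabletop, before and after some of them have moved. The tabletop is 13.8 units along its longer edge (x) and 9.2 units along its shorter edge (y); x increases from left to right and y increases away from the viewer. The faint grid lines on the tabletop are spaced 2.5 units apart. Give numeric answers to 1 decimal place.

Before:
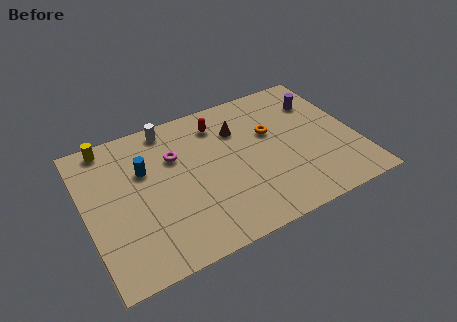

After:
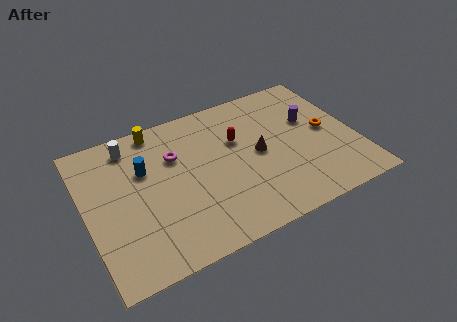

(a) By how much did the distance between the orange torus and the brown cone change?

+1.8

They were about 1.8 units apart before and 3.6 after — 1.8 units further apart.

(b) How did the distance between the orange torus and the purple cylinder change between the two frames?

-1.7

Before: roughly 2.9 units apart; after: 1.2. That's 1.7 units closer together.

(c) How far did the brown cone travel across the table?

2.2

The brown cone was near (8.0, 6.6) before and (8.8, 4.6) after, so it travelled √(0.8² + 2.0²) ≈ 2.2 units.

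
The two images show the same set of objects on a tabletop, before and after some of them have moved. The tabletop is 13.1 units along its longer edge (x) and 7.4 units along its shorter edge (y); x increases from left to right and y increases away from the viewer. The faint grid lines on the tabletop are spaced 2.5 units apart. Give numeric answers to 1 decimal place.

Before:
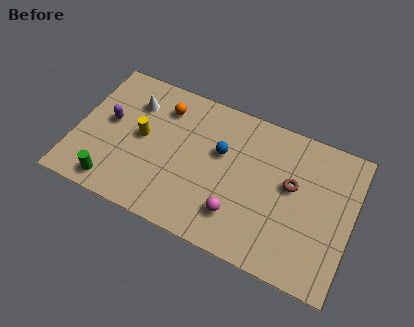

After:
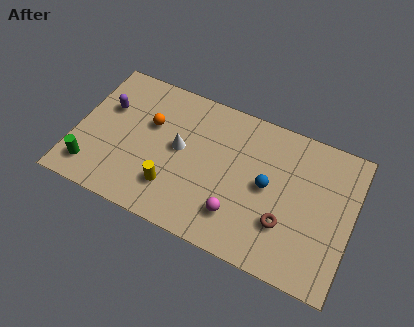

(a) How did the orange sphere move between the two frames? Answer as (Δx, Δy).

(-0.5, -1.1)

From the two frames, the orange sphere sits at roughly (3.9, 5.8) before and (3.4, 4.7) after.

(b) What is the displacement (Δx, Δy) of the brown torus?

(-0.1, -2.0)

The brown torus was at about (10.2, 4.3) and moved to about (10.1, 2.3).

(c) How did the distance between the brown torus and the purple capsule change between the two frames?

+0.4

Before: roughly 8.7 units apart; after: 9.1. That's 0.4 units further apart.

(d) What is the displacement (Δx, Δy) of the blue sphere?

(2.3, -0.8)

From the two frames, the blue sphere sits at roughly (6.8, 4.6) before and (9.1, 3.8) after.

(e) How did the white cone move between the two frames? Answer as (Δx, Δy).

(2.4, -1.5)

From the two frames, the white cone sits at roughly (2.5, 5.5) before and (4.9, 4.0) after.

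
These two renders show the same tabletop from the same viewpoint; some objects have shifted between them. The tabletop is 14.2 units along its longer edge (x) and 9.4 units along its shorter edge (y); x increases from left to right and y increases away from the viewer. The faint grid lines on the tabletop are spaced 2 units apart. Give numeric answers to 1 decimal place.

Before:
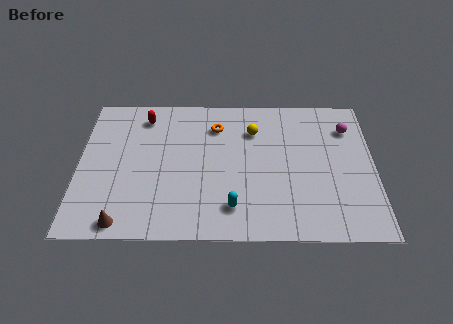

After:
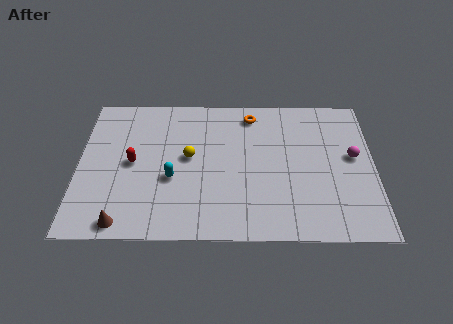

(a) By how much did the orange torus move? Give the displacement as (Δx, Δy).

(1.7, 0.8)

From the two frames, the orange torus sits at roughly (6.6, 7.2) before and (8.3, 8.0) after.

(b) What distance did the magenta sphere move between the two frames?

1.9

From (13.0, 7.1) to (13.2, 5.2), the magenta sphere covered √(0.2² + 1.9²) ≈ 1.9 units.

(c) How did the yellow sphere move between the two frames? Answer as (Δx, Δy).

(-3.1, -1.8)

The yellow sphere was at about (8.4, 6.9) and moved to about (5.3, 5.1).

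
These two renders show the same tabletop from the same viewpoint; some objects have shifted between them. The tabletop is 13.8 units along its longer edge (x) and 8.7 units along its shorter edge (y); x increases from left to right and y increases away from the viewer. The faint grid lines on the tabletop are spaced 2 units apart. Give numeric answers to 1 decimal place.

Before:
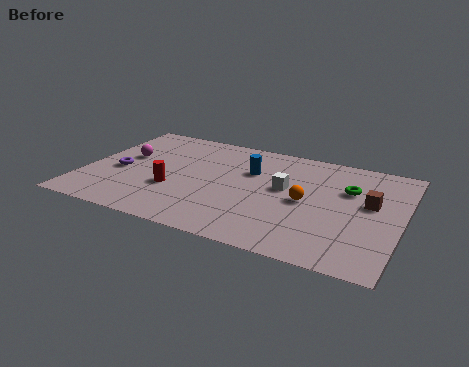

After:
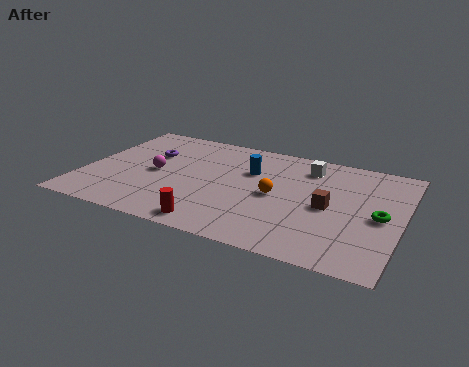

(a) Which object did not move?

the blue cylinder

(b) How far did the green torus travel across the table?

2.3

From (11.4, 5.8) to (12.9, 4.1), the green torus covered √(1.5² + 1.7²) ≈ 2.3 units.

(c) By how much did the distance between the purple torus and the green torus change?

+0.3

Before: roughly 10.1 units apart; after: 10.4. That's 0.3 units further apart.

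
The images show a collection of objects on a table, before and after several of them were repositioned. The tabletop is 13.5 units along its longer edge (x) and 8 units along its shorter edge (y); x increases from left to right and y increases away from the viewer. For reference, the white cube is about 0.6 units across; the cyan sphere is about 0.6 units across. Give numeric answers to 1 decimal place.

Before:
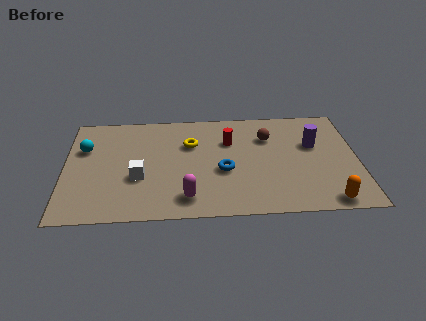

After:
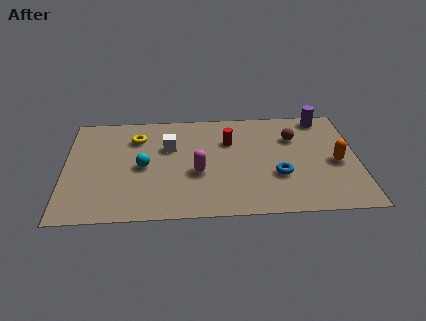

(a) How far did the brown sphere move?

1.2

From (9.4, 5.7) to (10.6, 5.6), the brown sphere covered √(1.2² + 0.1²) ≈ 1.2 units.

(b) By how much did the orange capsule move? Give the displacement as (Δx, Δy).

(0.5, 2.8)

The orange capsule started near (12.0, 0.8) and ended near (12.5, 3.6).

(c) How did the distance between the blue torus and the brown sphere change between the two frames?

-0.3

They were about 3.2 units apart before and 2.9 after — 0.3 units closer together.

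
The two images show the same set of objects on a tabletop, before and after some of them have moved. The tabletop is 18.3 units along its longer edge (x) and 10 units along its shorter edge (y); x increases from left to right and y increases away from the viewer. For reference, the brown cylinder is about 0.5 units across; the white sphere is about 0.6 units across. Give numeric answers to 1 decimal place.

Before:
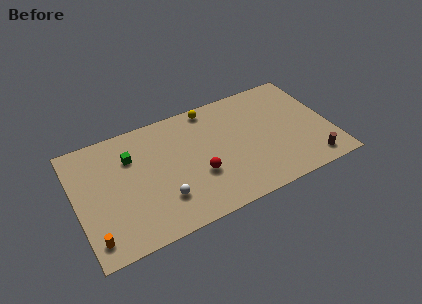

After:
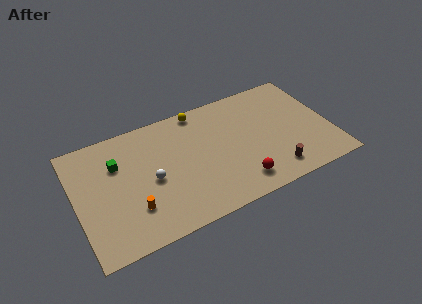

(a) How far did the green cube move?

1.0

From (4.1, 7.1) to (3.1, 6.9), the green cube covered √(1.0² + 0.2²) ≈ 1.0 units.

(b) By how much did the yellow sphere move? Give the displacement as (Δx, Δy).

(-0.8, 0.1)

The yellow sphere was at about (10.1, 9.0) and moved to about (9.3, 9.1).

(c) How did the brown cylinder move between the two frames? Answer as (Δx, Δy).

(-2.7, 0.3)

The brown cylinder was at about (16.5, 1.4) and moved to about (13.8, 1.7).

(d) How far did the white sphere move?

2.0

From (5.9, 2.7) to (5.3, 4.6), the white sphere covered √(0.6² + 1.9²) ≈ 2.0 units.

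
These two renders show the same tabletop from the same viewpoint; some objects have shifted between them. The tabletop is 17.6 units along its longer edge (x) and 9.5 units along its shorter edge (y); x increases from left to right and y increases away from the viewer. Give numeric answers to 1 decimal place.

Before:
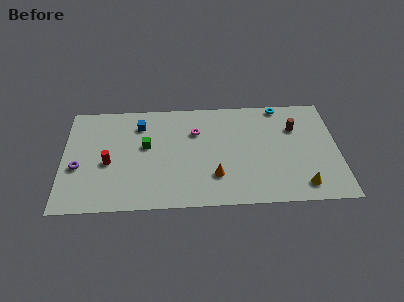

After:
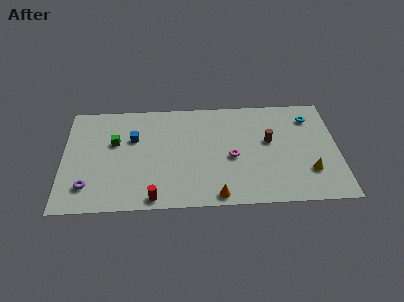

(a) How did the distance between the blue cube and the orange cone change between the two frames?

+0.7

The distance was about 6.8 in the first image and 7.5 in the second, so they moved 0.7 units further apart.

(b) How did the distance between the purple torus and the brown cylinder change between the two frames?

-2.1

They were about 14.2 units apart before and 12.1 after — 2.1 units closer together.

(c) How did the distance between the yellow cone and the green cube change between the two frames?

+2.1

The distance was about 10.7 in the first image and 12.8 in the second, so they moved 2.1 units further apart.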